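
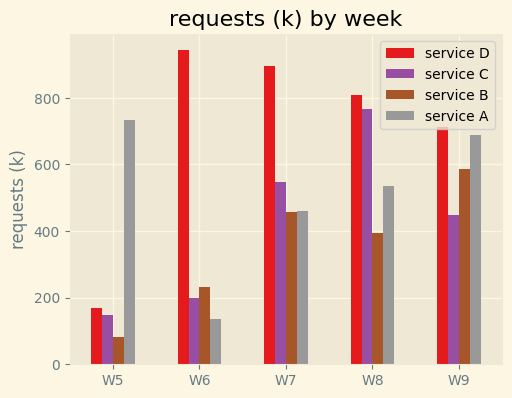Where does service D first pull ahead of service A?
W6

W5: service D ≈ 200 vs service A ≈ 700 (not yet); W6: service D ≈ 900 vs service A ≈ 100 (first crossover).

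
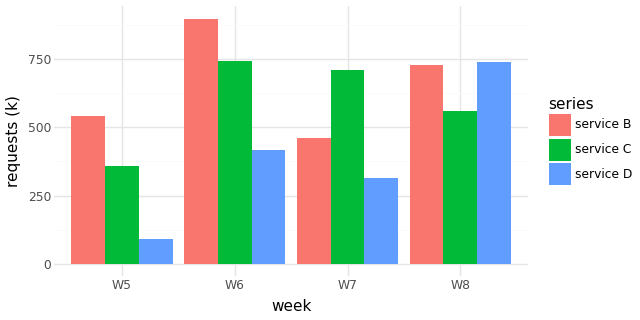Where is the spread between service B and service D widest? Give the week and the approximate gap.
W6: service B ≈ 900, service D ≈ 400 → gap ≈ 500. Next-largest (W5) is only ≈ 400.

W6, ≈ 500 k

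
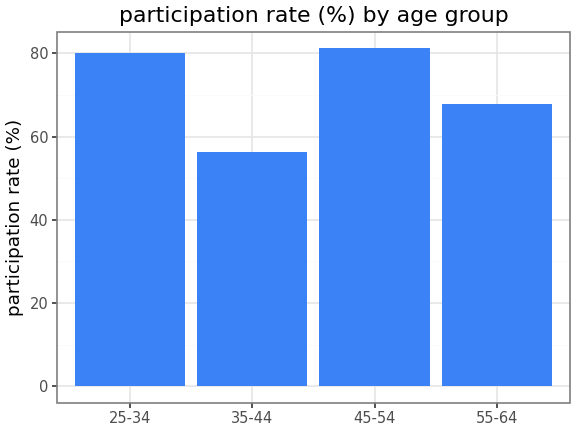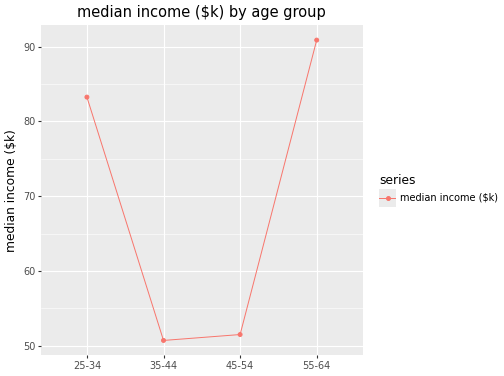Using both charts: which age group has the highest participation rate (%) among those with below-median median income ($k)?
Chart 2 median median income ($k) ≈ 70; below-median age groups: 35-44, 45-54. Among those, 45-54 has the highest participation rate (%) (≈ 80).

45-54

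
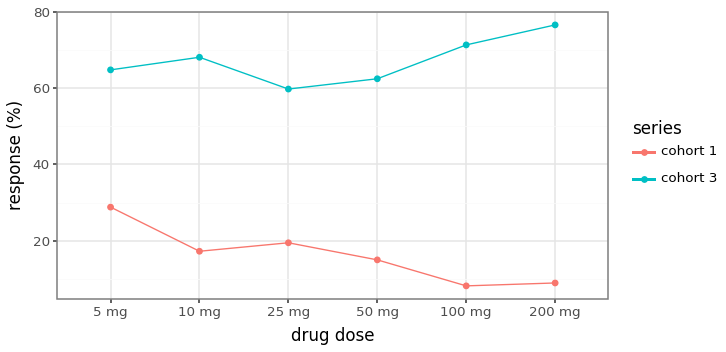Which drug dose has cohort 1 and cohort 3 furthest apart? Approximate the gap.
200 mg, ≈ 70 %

200 mg: cohort 1 ≈ 10, cohort 3 ≈ 80 → gap ≈ 70. Next-largest (100 mg) is only ≈ 60.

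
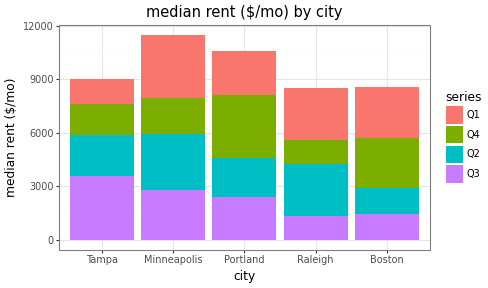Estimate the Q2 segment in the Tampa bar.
≈ 2000

Q2 top ≈ 6000, bottom ≈ 4000; segment ≈ 2000.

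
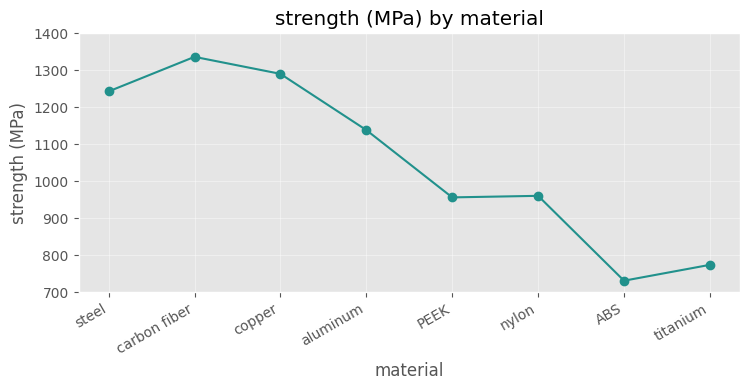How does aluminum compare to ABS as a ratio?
aluminum ≈ 1100, ABS ≈ 700; 1100/700 ≈ 1.57.

≈ 1.57×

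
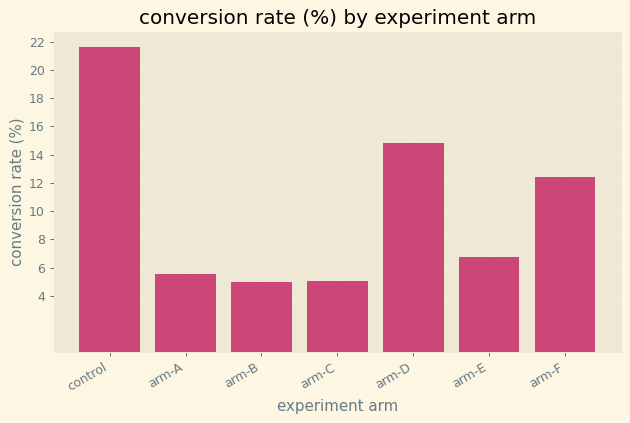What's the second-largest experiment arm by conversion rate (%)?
arm-D

Top 3: control ≈ 22, arm-D ≈ 14, arm-F ≈ 12.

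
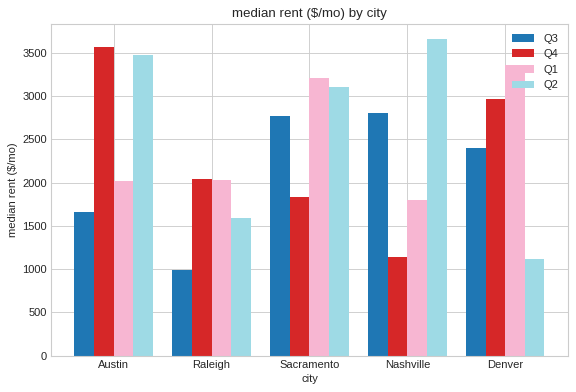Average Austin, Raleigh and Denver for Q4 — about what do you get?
≈ 2833

(3500 + 2000 + 3000) / 3 ≈ 2833.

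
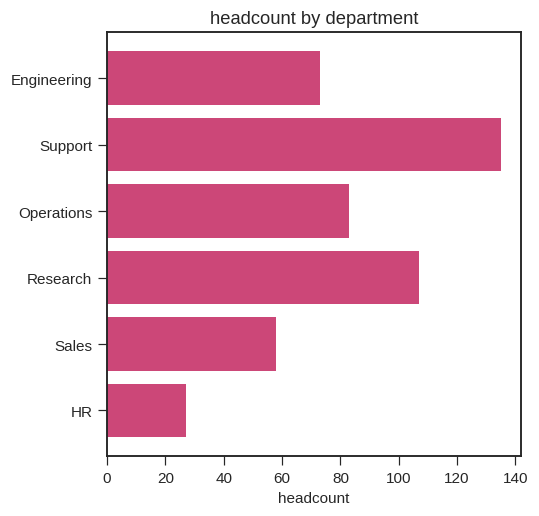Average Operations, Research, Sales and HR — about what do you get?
(80 + 100 + 60 + 20) / 4 ≈ 65.

≈ 65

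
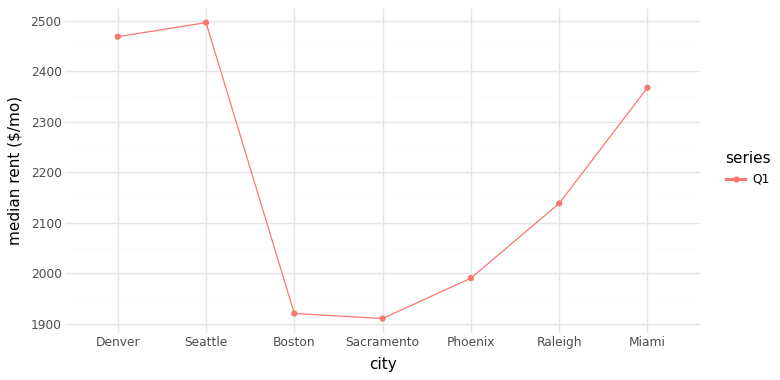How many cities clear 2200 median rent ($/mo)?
3

Above 2200: Denver, Seattle, Miami.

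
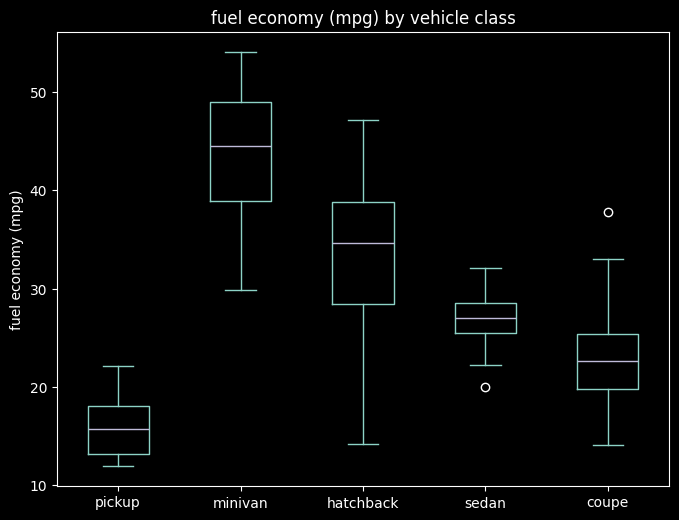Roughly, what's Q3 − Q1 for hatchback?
≈ 10

Q3 ≈ 40, Q1 ≈ 30; IQR ≈ 10.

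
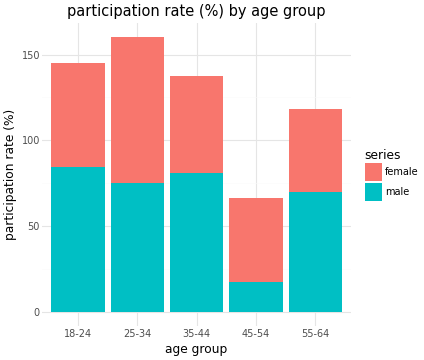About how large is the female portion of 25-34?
female top ≈ 160, bottom ≈ 80; segment ≈ 80.

≈ 80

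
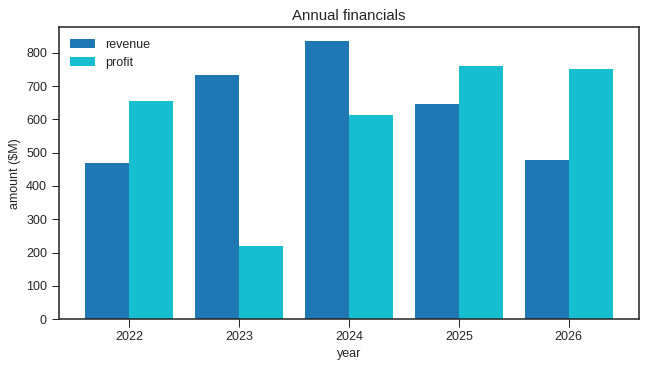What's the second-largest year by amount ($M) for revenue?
Top 3 for revenue: 2024 ≈ 800, 2023 ≈ 700, 2025 ≈ 600.

2023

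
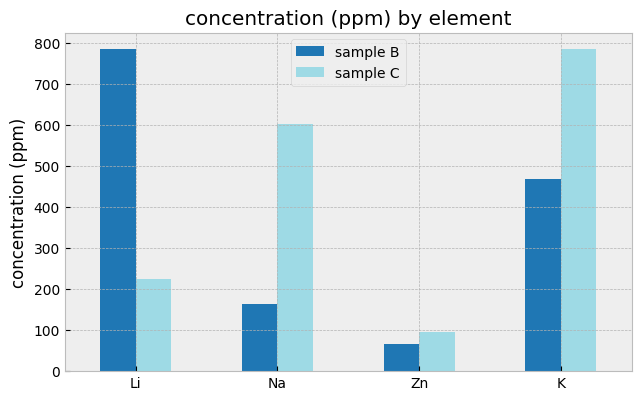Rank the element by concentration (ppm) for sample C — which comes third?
Top 4 for sample C: K ≈ 800, Na ≈ 600, Li ≈ 200, Zn ≈ 100.

Li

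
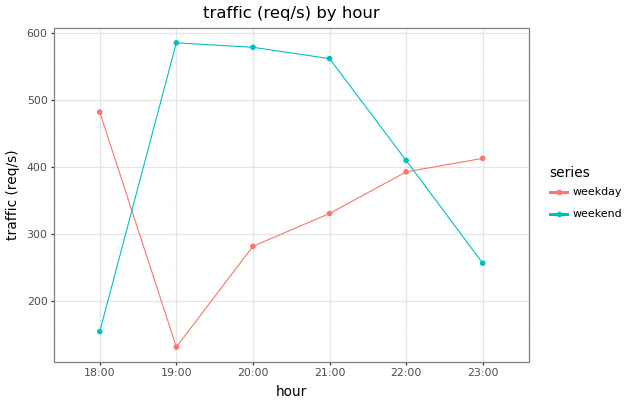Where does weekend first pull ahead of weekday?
18:00: weekend ≈ 150 vs weekday ≈ 500 (not yet); 19:00: weekend ≈ 600 vs weekday ≈ 150 (first crossover).

19:00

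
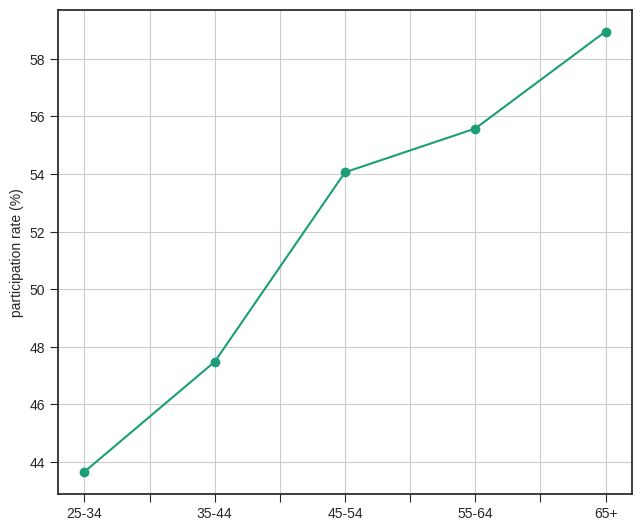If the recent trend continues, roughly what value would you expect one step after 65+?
Last three: 54, 56, 58 → slope ≈ 2/step → next ≈ 60.

≈ 60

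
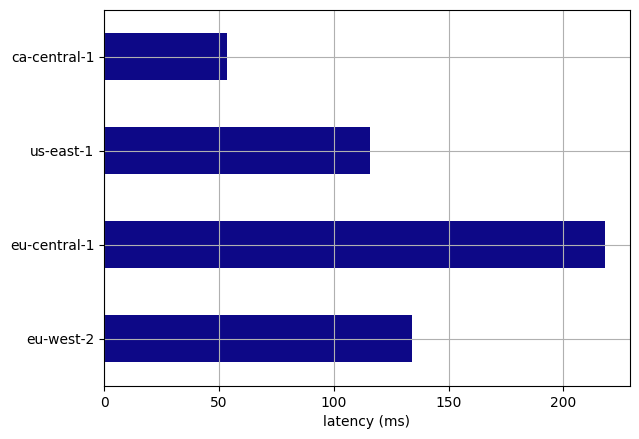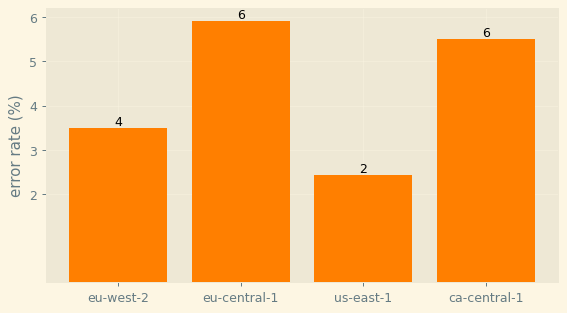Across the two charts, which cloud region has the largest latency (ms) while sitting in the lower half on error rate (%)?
Chart 2 median error rate (%) ≈ 5; below-median cloud regions: eu-west-2, us-east-1. Among those, eu-west-2 has the highest latency (ms) (≈ 140).

eu-west-2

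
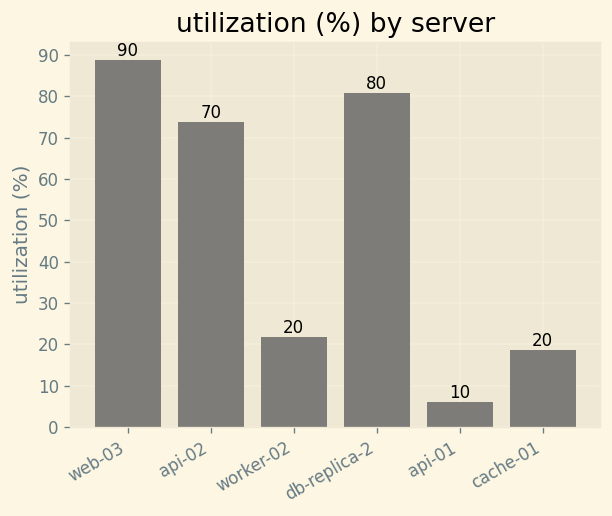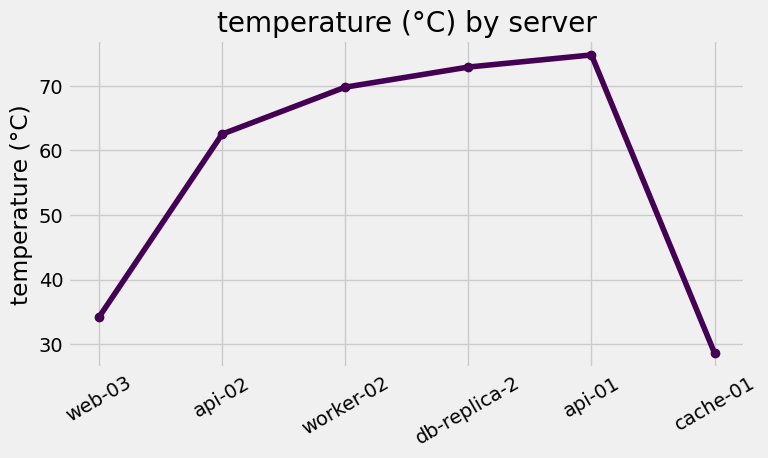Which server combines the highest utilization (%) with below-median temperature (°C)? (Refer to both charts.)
web-03

Chart 2 median temperature (°C) ≈ 70; below-median servers: web-03, api-02, cache-01. Among those, web-03 has the highest utilization (%) (≈ 90).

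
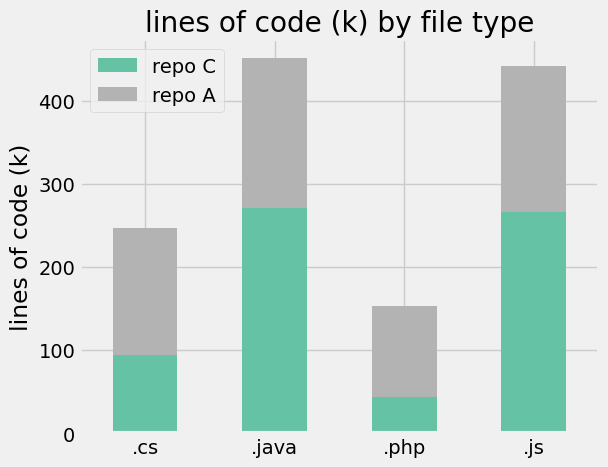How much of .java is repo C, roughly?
repo C top ≈ 250, bottom ≈ 0; segment ≈ 250.

≈ 250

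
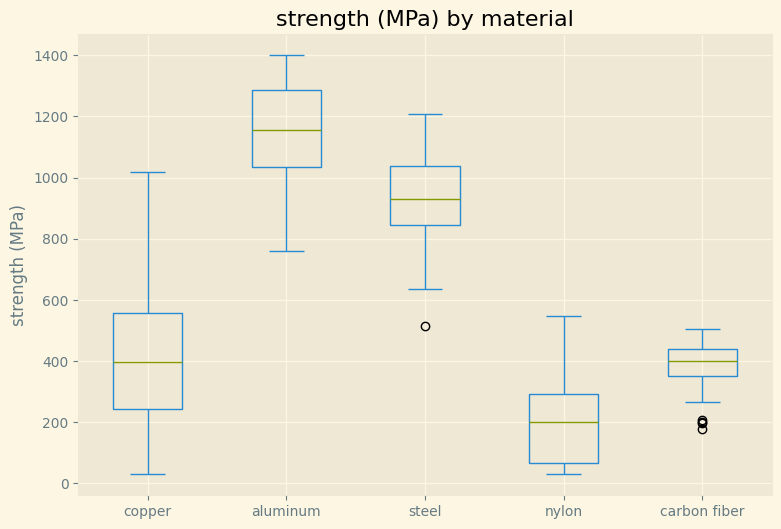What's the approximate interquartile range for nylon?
Q3 ≈ 300, Q1 ≈ 100; IQR ≈ 200.

≈ 200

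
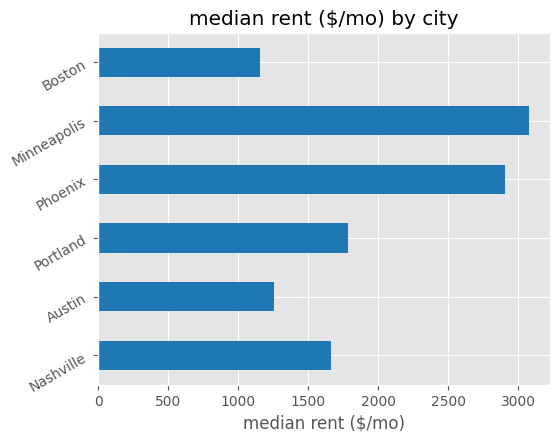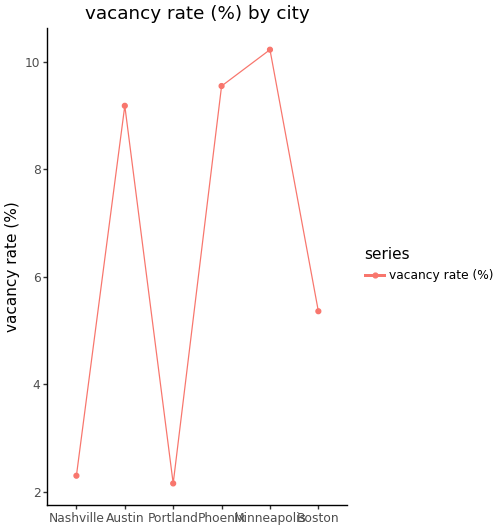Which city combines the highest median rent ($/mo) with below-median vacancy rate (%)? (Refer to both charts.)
Chart 2 median vacancy rate (%) ≈ 7; below-median cities: Nashville, Portland, Boston. Among those, Portland has the highest median rent ($/mo) (≈ 2000).

Portland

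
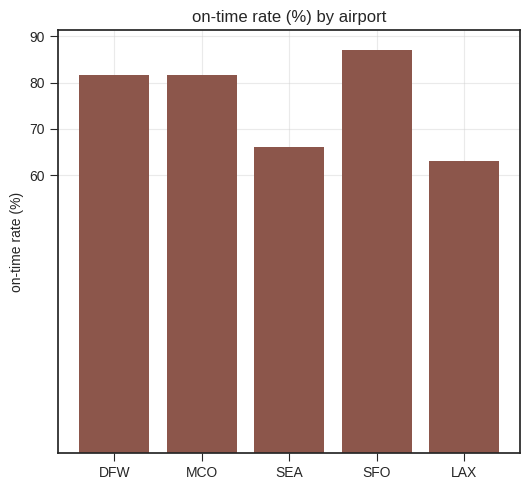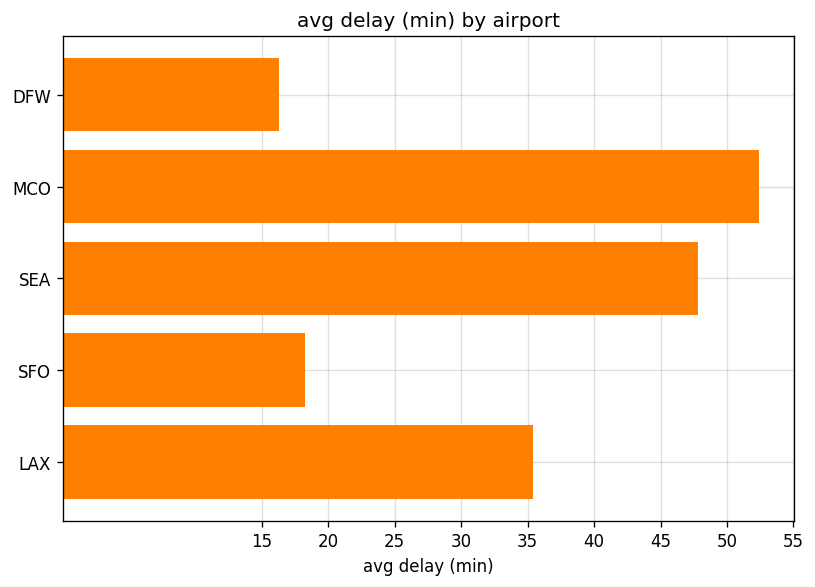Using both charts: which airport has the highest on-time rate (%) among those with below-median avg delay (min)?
Chart 2 median avg delay (min) ≈ 35; below-median airports: DFW, SFO. Among those, SFO has the highest on-time rate (%) (≈ 90).

SFO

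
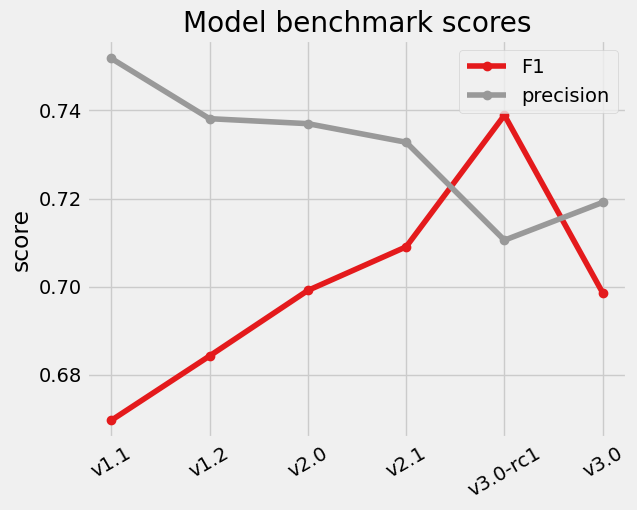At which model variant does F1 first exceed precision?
v2.1: F1 ≈ 0.71 vs precision ≈ 0.73 (not yet); v3.0-rc1: F1 ≈ 0.74 vs precision ≈ 0.71 (first crossover).

v3.0-rc1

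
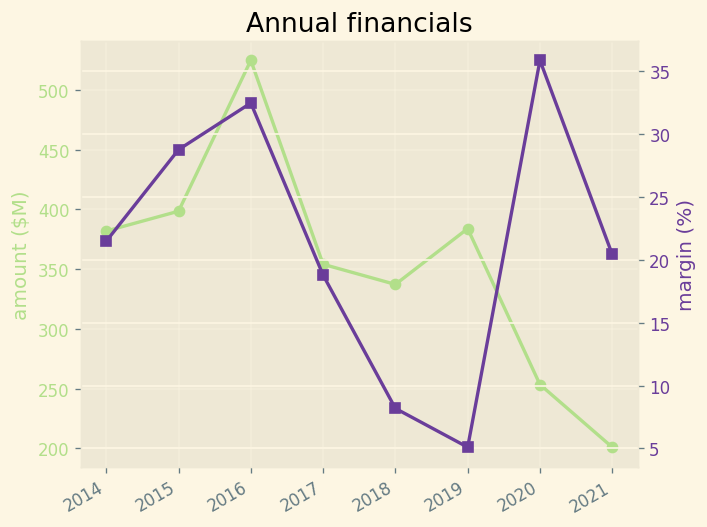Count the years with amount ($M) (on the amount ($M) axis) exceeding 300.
6

Above 300: 2014, 2015, 2016, 2017, 2018, 2019.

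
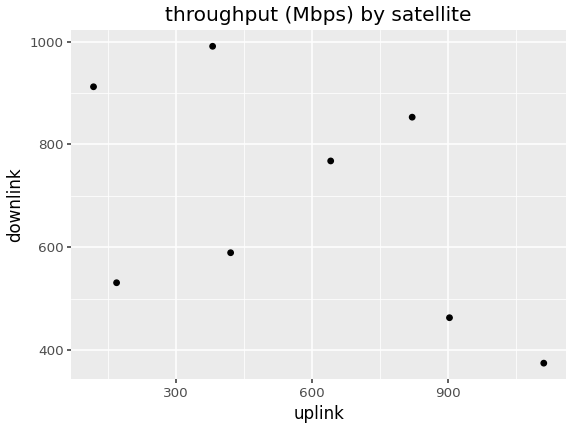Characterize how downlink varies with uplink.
Points are negatively correlated; moderate (|r| ≈ 0.5).

negative, moderate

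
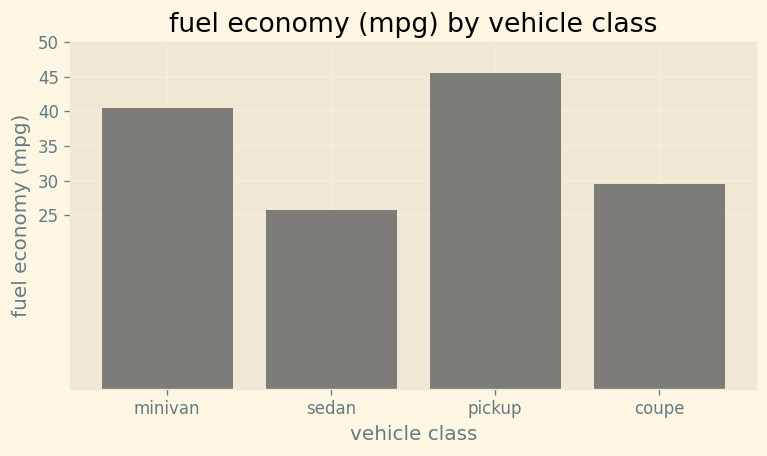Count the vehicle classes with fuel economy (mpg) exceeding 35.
2

Above 35: minivan, pickup.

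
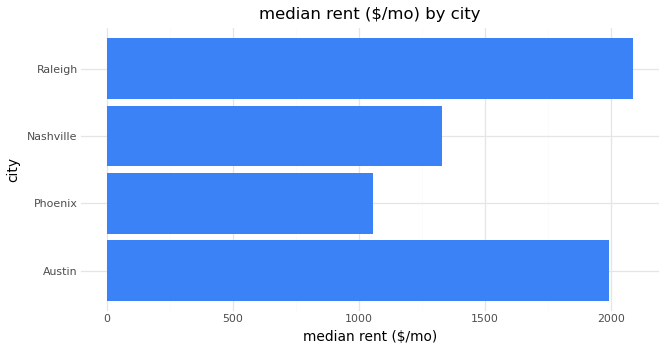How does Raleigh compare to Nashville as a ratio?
Raleigh ≈ 2000, Nashville ≈ 1400; 2000/1400 ≈ 1.43.

≈ 1.43×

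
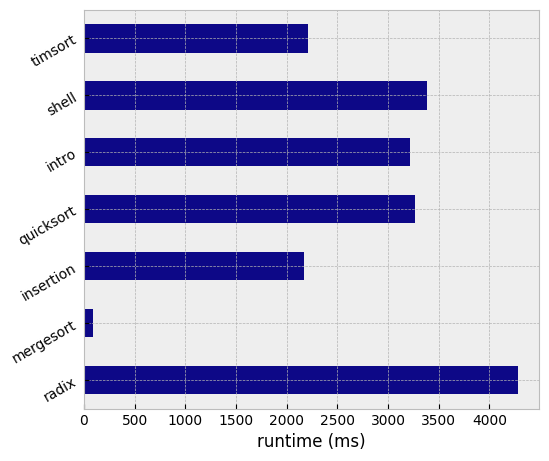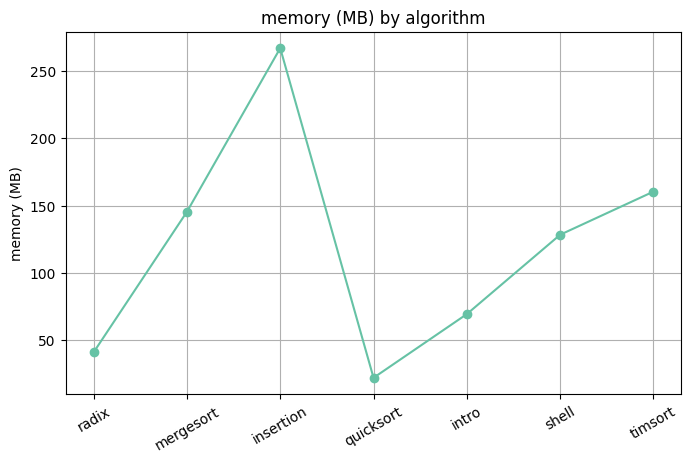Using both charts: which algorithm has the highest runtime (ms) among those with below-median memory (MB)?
radix

Chart 2 median memory (MB) ≈ 125; below-median algorithms: radix, quicksort, intro. Among those, radix has the highest runtime (ms) (≈ 4500).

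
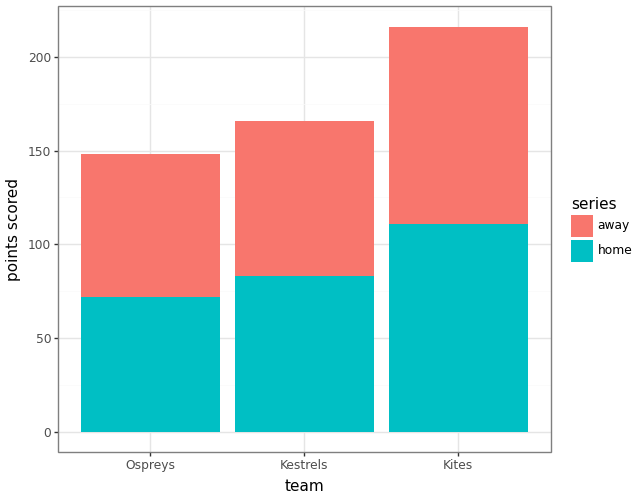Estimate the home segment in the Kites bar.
home top ≈ 120, bottom ≈ 0; segment ≈ 120.

≈ 120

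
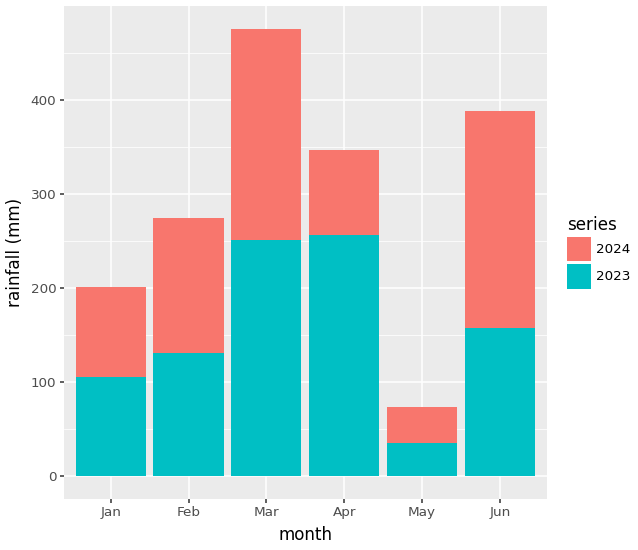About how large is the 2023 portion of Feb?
2023 top ≈ 150, bottom ≈ 0; segment ≈ 150.

≈ 150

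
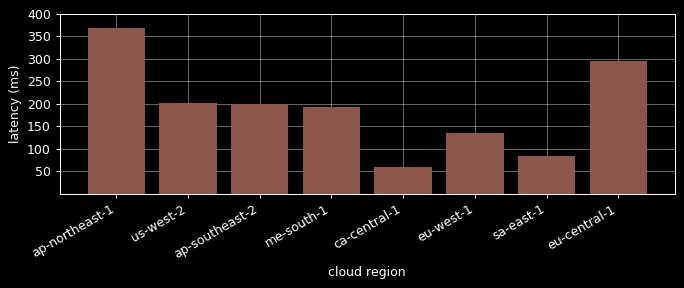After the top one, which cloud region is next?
eu-central-1

Top 3: ap-northeast-1 ≈ 350, eu-central-1 ≈ 300, us-west-2 ≈ 200.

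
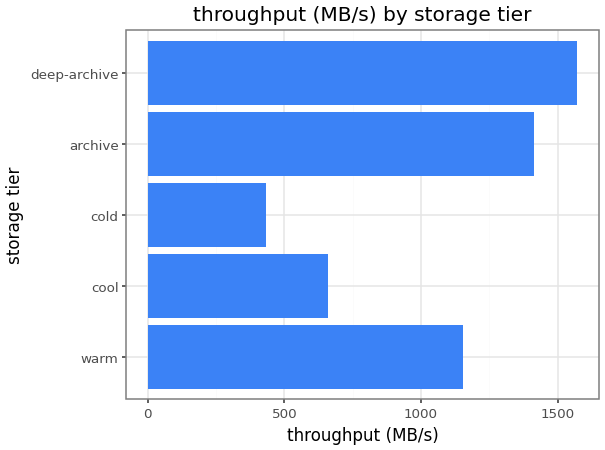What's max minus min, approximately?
Max deep-archive ≈ 1600, min cold ≈ 400; range ≈ 1200.

≈ 1200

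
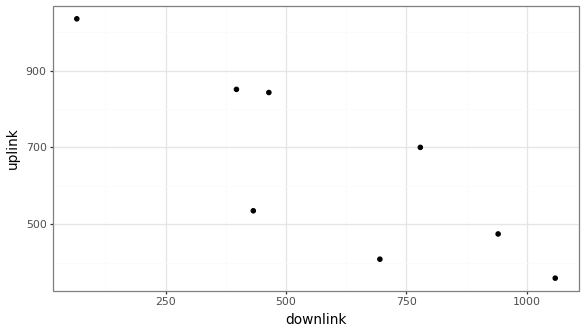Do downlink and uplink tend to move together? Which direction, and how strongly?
negative, strong

Points are negatively correlated; strong (|r| ≈ 0.8).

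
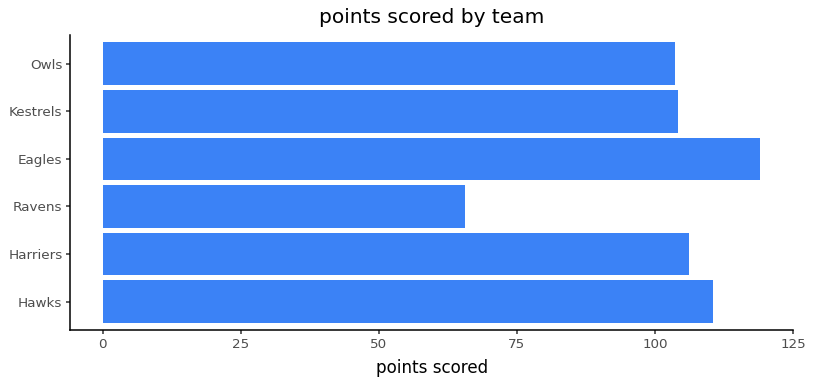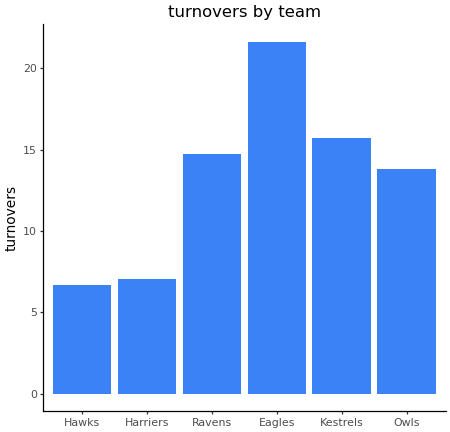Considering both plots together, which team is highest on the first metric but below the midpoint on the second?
Chart 2 median turnovers ≈ 14; below-median teams: Hawks, Harriers, Owls. Among those, Hawks has the highest points scored (≈ 120).

Hawks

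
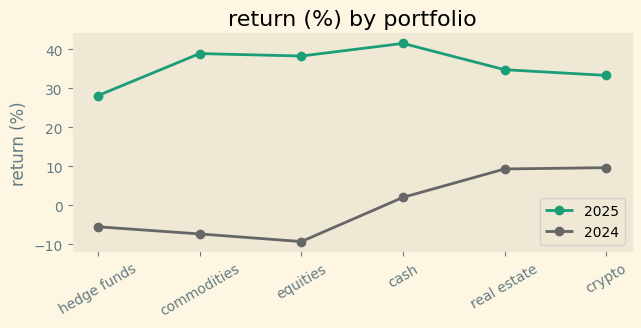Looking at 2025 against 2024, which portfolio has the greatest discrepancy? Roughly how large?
equities: 2025 ≈ 40, 2024 ≈ -10 → gap ≈ 50. Next-largest (commodities) is only ≈ 45.

equities, ≈ 50 %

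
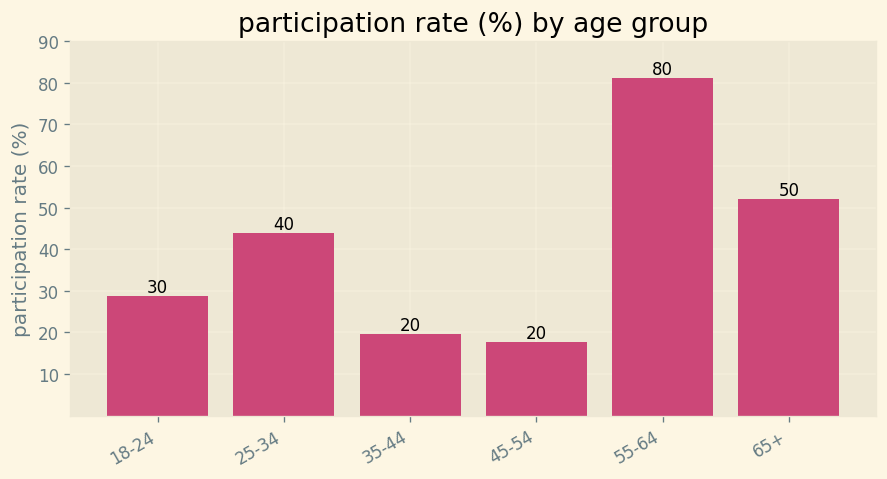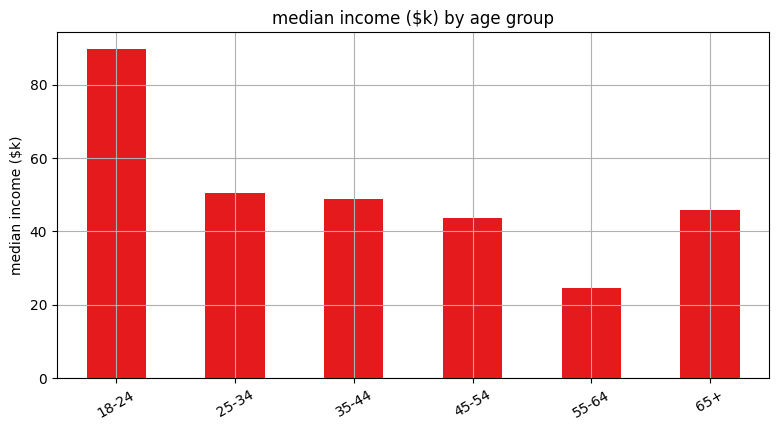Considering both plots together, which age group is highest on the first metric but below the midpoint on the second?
55-64

Chart 2 median median income ($k) ≈ 50; below-median age groups: 45-54, 55-64, 65+. Among those, 55-64 has the highest participation rate (%) (≈ 80).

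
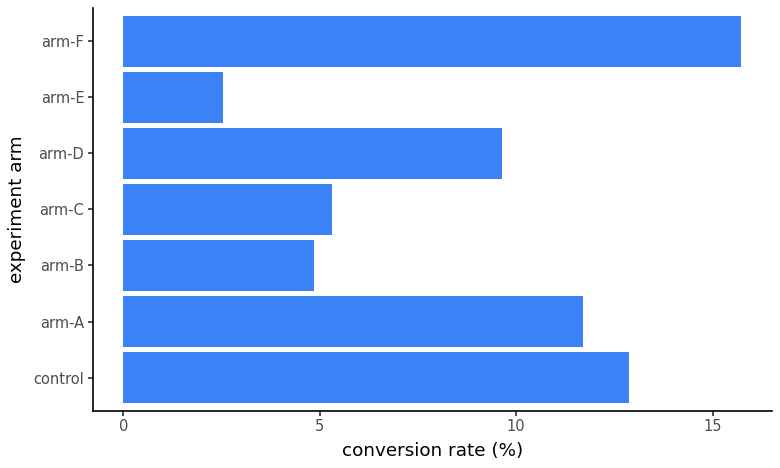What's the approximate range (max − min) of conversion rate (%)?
Max arm-F ≈ 16, min arm-E ≈ 2; range ≈ 14.

≈ 14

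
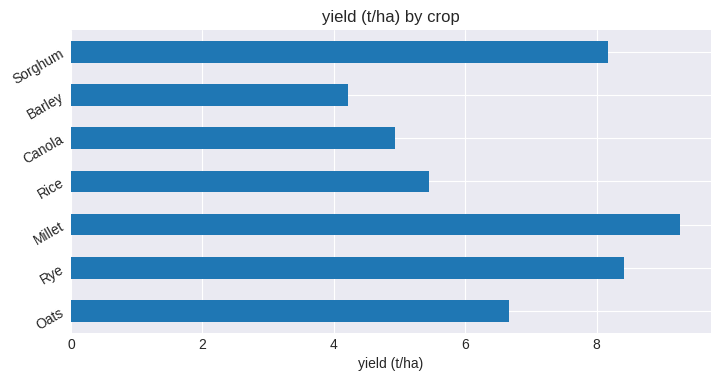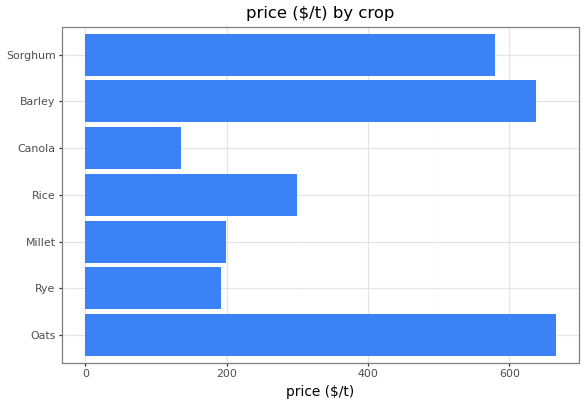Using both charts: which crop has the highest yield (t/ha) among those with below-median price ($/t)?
Millet

Chart 2 median price ($/t) ≈ 300; below-median crops: Rye, Millet, Canola. Among those, Millet has the highest yield (t/ha) (≈ 9).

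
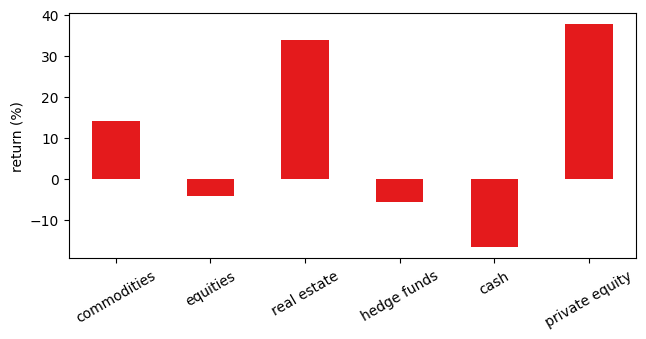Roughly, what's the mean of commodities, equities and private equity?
≈ 17

(15 + -5 + 40) / 3 ≈ 17.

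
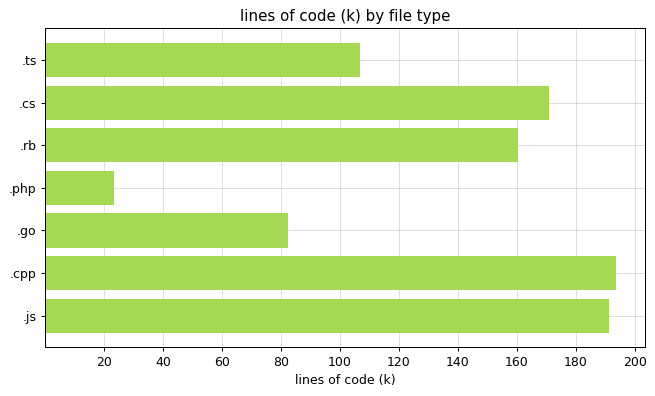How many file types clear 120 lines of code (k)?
4

Above 120: .cs, .rb, .cpp, .js.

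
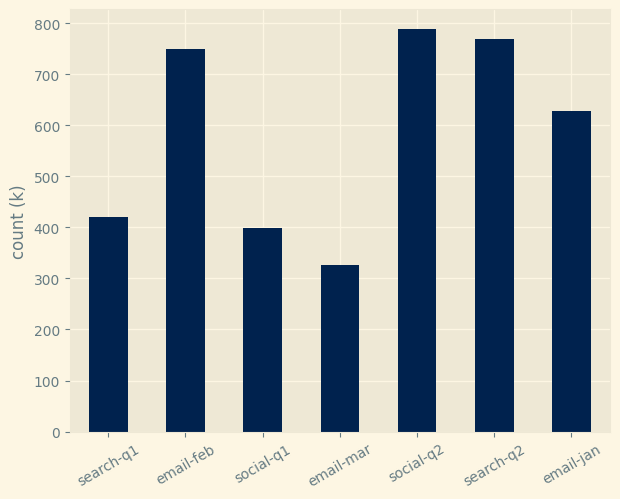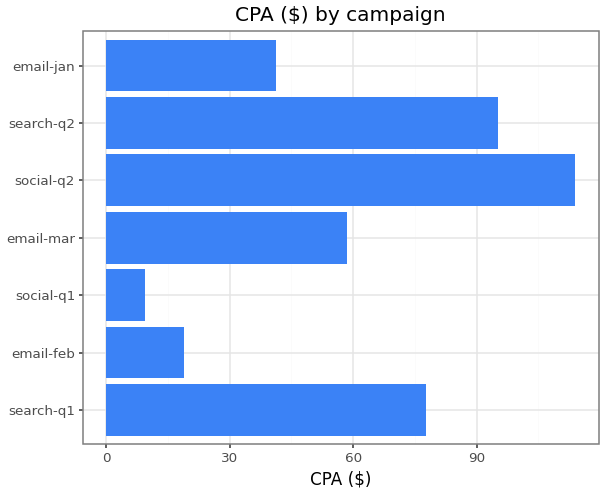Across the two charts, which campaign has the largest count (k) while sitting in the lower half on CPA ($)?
email-feb

Chart 2 median CPA ($) ≈ 60; below-median campaigns: email-feb, social-q1, email-jan. Among those, email-feb has the highest count (k) (≈ 700).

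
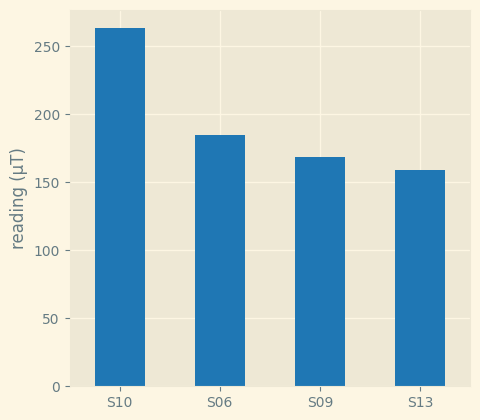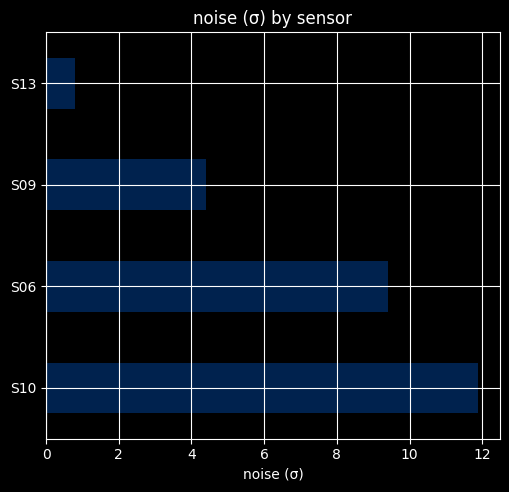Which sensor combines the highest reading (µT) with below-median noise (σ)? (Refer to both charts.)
Chart 2 median noise (σ) ≈ 6; below-median sensors: S09, S13. Among those, S09 has the highest reading (µT) (≈ 175).

S09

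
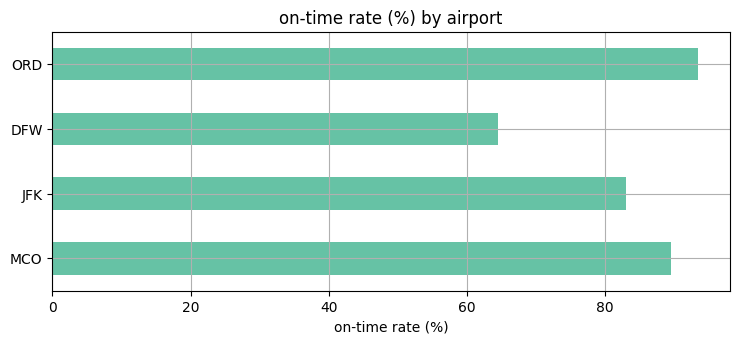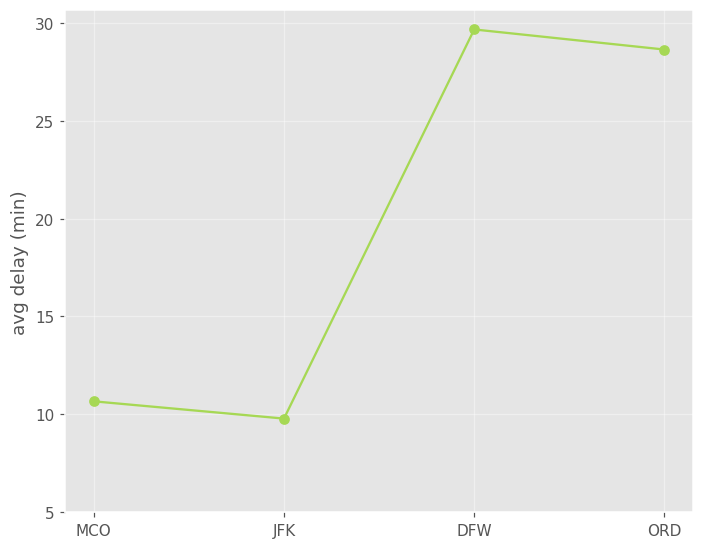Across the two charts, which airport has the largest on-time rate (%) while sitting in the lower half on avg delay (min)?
MCO

Chart 2 median avg delay (min) ≈ 20; below-median airports: MCO, JFK. Among those, MCO has the highest on-time rate (%) (≈ 90).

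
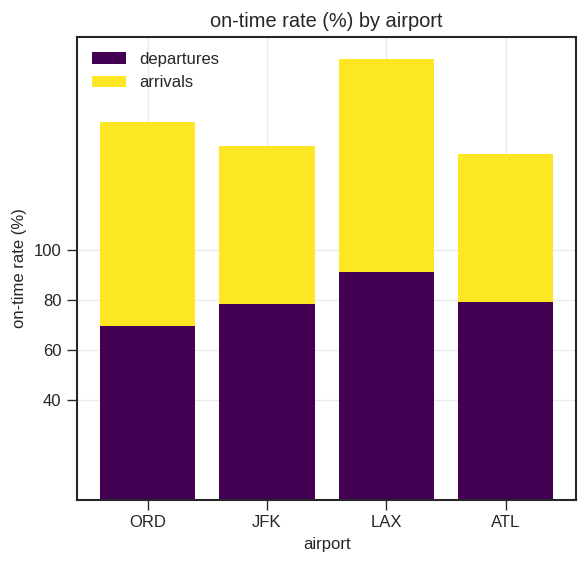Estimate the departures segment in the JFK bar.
departures top ≈ 80, bottom ≈ 0; segment ≈ 80.

≈ 80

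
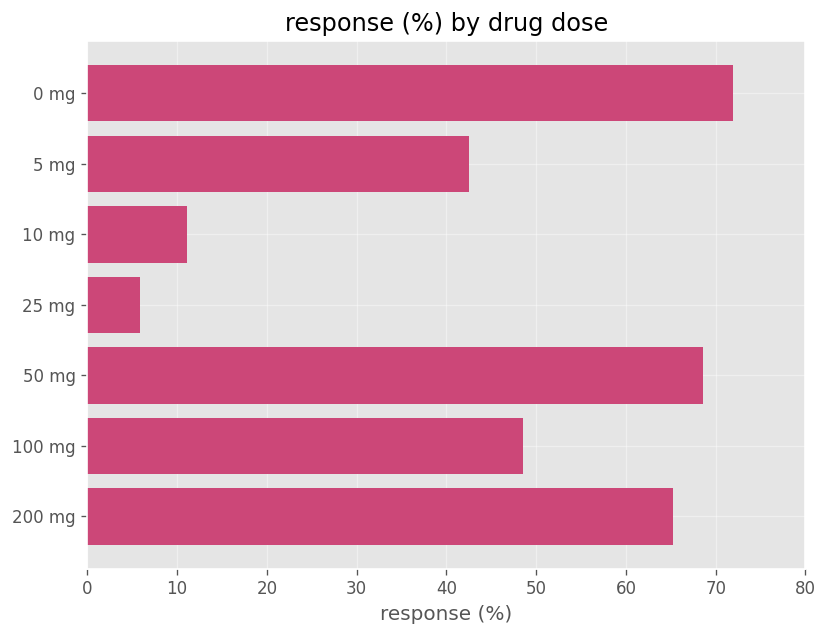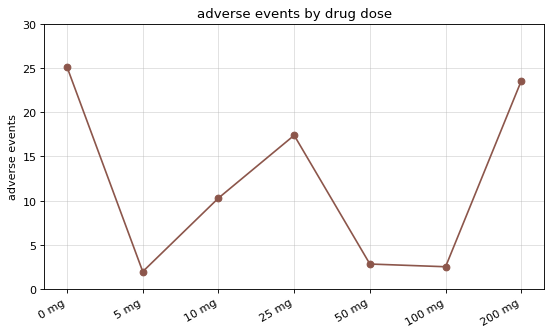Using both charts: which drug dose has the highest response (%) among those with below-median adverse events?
50 mg

Chart 2 median adverse events ≈ 10; below-median drug doses: 5 mg, 50 mg, 100 mg. Among those, 50 mg has the highest response (%) (≈ 70).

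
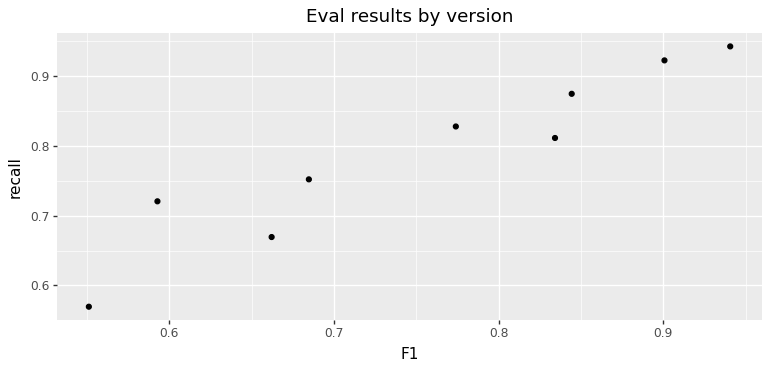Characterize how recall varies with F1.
positive, strong

Points are positively correlated; strong (|r| ≈ 0.9).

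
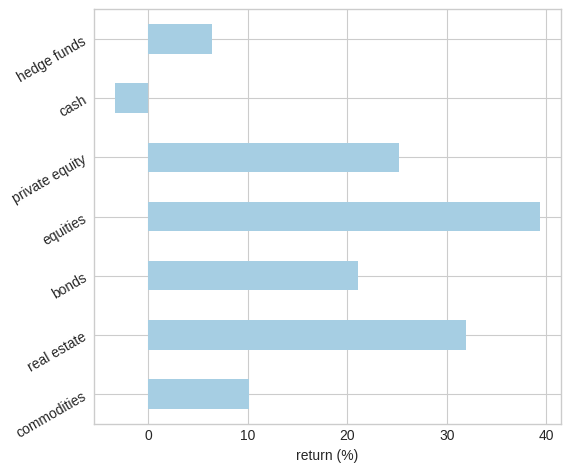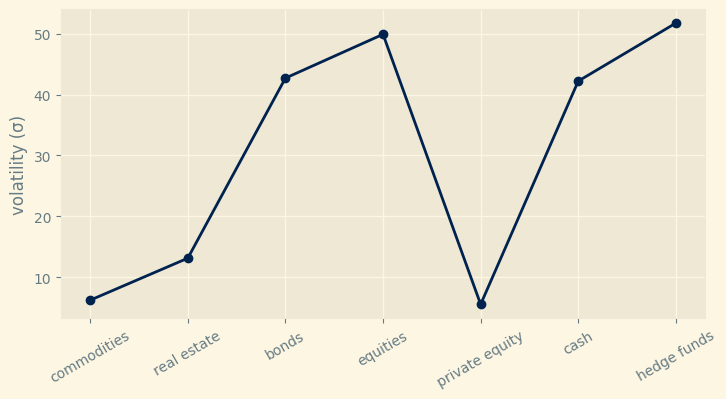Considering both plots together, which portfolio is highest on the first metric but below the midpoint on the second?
real estate

Chart 2 median volatility (σ) ≈ 40; below-median portfolios: commodities, real estate, private equity. Among those, real estate has the highest return (%) (≈ 30).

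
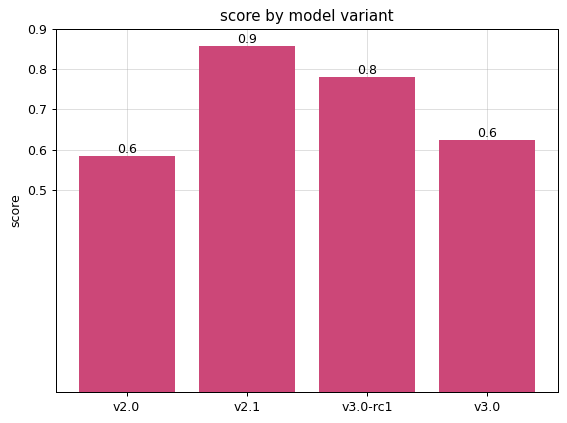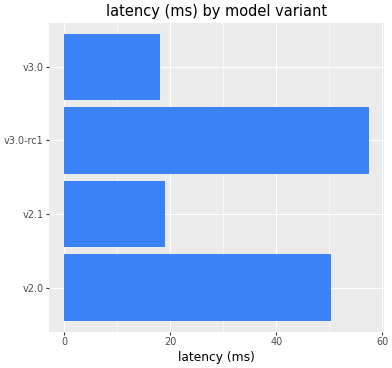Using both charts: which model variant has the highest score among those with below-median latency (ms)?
v2.1

Chart 2 median latency (ms) ≈ 30; below-median model variants: v2.1, v3.0. Among those, v2.1 has the highest score (≈ 0.9).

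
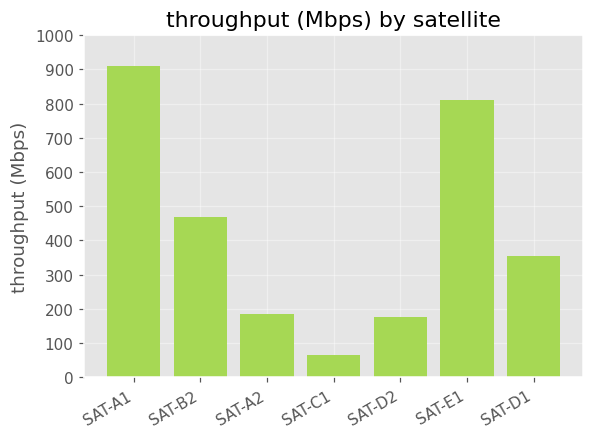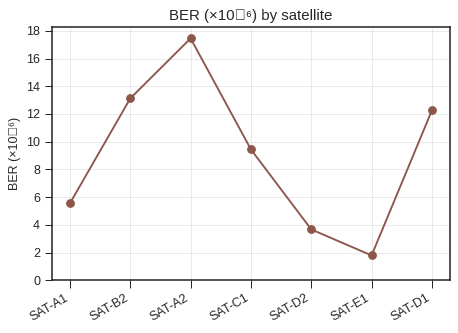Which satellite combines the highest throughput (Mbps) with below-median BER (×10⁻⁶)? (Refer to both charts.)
Chart 2 median BER (×10⁻⁶) ≈ 10; below-median satellites: SAT-A1, SAT-D2, SAT-E1. Among those, SAT-A1 has the highest throughput (Mbps) (≈ 900).

SAT-A1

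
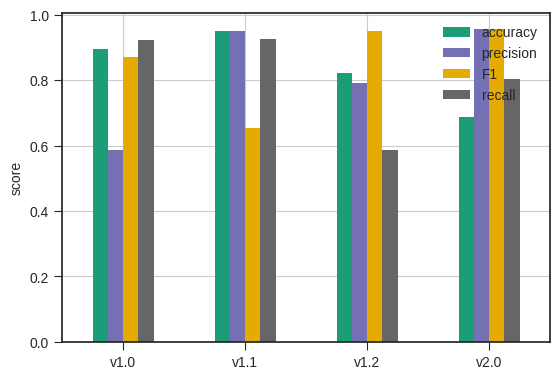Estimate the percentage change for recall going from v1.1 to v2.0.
≈ -11.1%

v1.1 ≈ 0.9, v2.0 ≈ 0.8; (0.8 − 0.9) / 0.9 ≈ -11.1%.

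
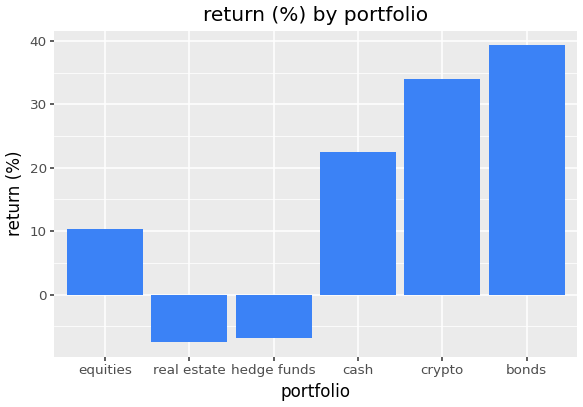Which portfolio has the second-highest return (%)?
crypto

Top 3: bonds ≈ 40, crypto ≈ 35, cash ≈ 20.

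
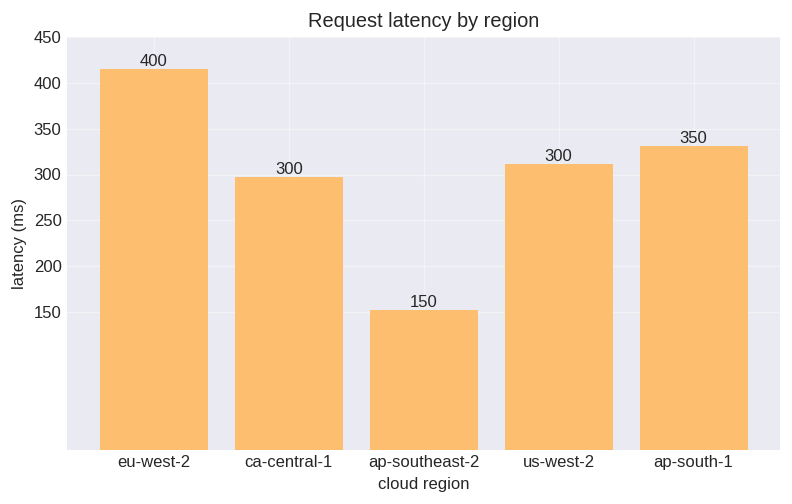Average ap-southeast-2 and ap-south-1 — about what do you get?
(150 + 350) / 2 ≈ 250.

≈ 250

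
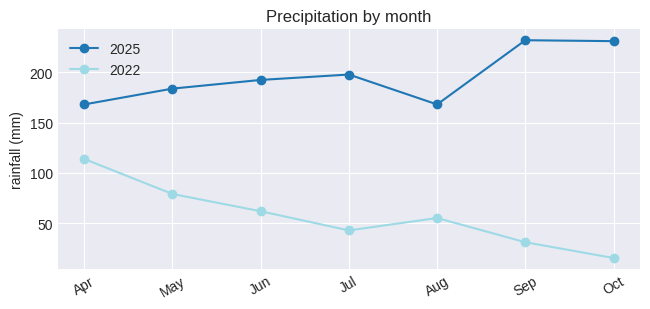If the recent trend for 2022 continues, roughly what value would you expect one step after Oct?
≈ 0

Last three: 60, 40, 20 → slope ≈ -20/step → next ≈ 0.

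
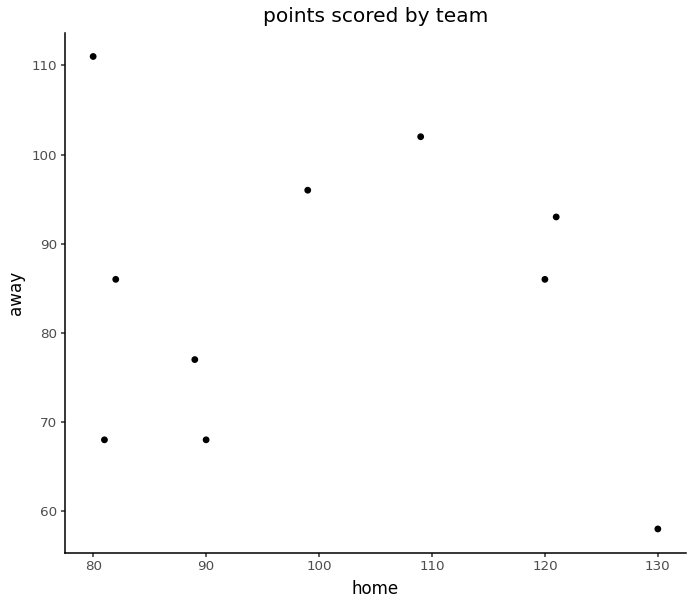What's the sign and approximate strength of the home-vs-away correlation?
no clear correlation

Points are roughly uncorrelated; weak (|r| ≈ 0.2).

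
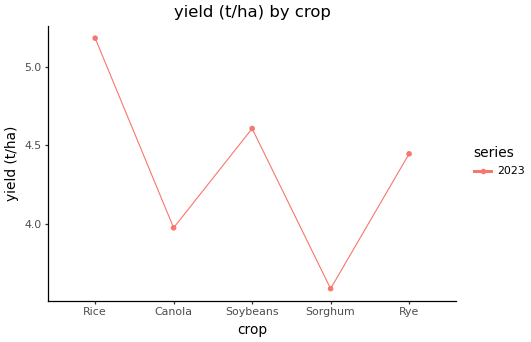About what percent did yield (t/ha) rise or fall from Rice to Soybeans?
Rice ≈ 5.2, Soybeans ≈ 4.6; (4.6 − 5.2) / 5.2 ≈ -11.5%.

≈ -11.5%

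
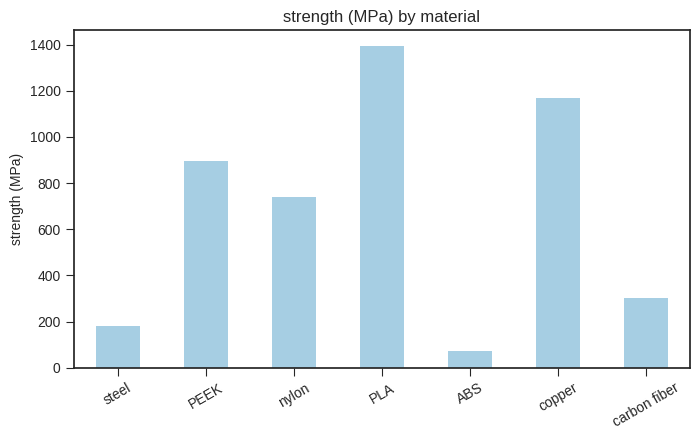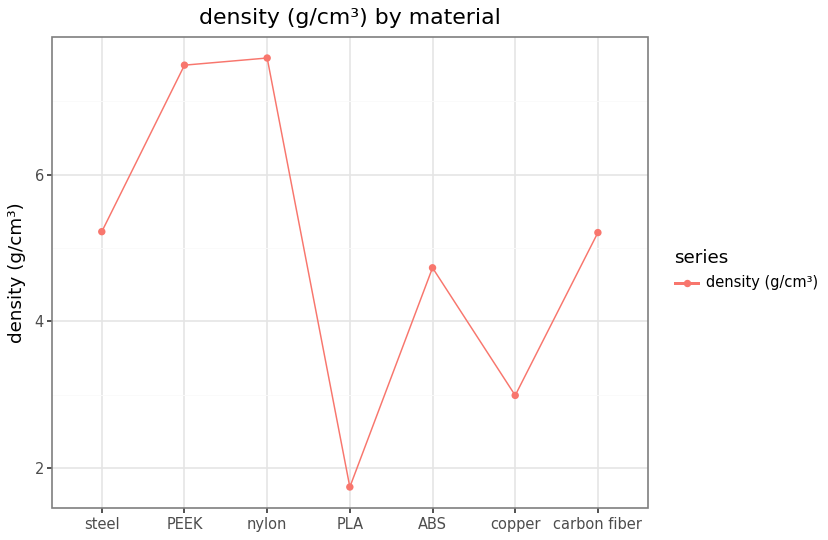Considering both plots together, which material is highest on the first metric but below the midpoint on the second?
Chart 2 median density (g/cm³) ≈ 5; below-median materials: PLA, ABS, copper. Among those, PLA has the highest strength (MPa) (≈ 1400).

PLA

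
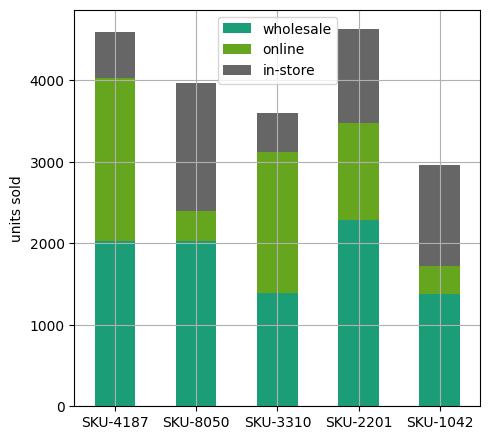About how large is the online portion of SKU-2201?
online top ≈ 3500, bottom ≈ 2500; segment ≈ 1000.

≈ 1000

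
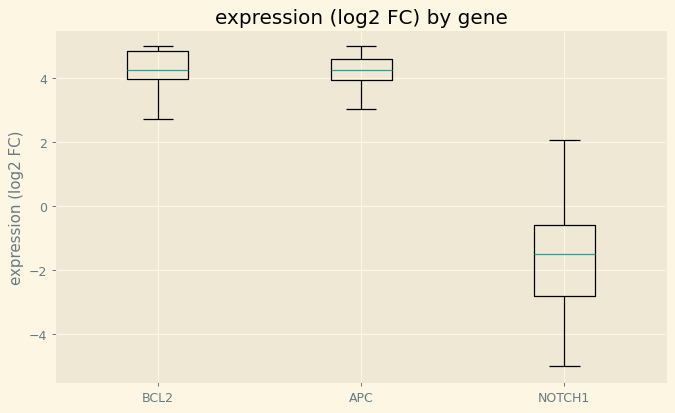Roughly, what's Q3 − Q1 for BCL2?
Q3 ≈ 5, Q1 ≈ 4; IQR ≈ 1.

≈ 1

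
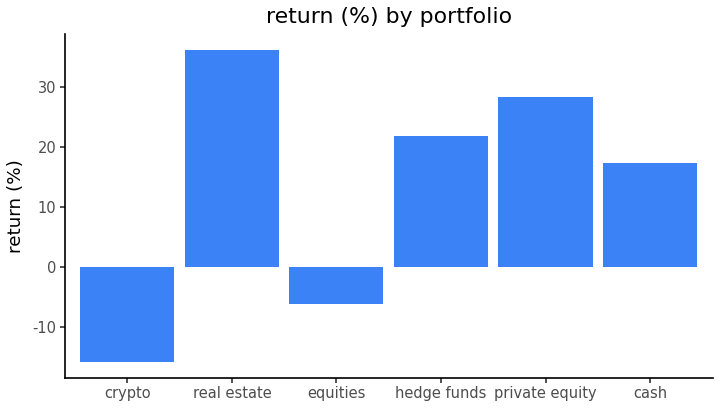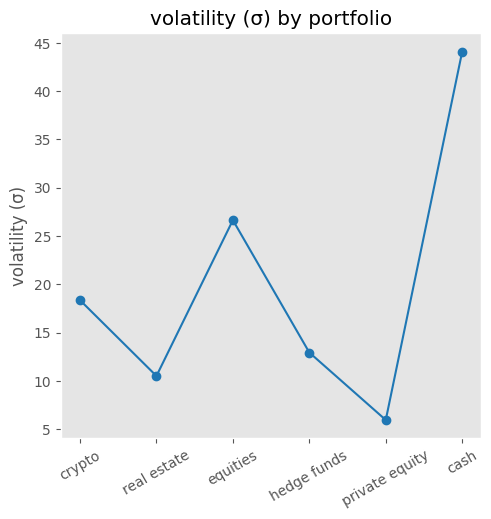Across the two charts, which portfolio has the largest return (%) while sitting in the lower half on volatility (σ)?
real estate

Chart 2 median volatility (σ) ≈ 15; below-median portfolios: real estate, hedge funds, private equity. Among those, real estate has the highest return (%) (≈ 35).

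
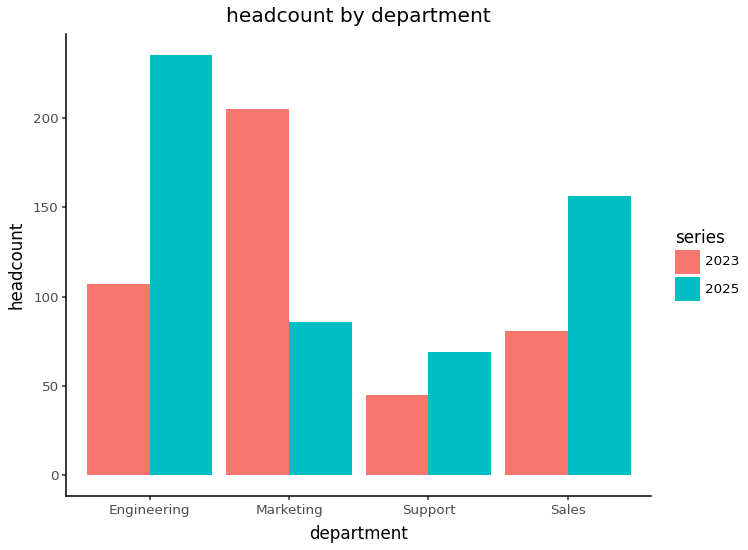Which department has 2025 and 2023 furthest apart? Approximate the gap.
Engineering, ≈ 140

Engineering: 2025 ≈ 240, 2023 ≈ 100 → gap ≈ 140. Next-largest (Marketing) is only ≈ 120.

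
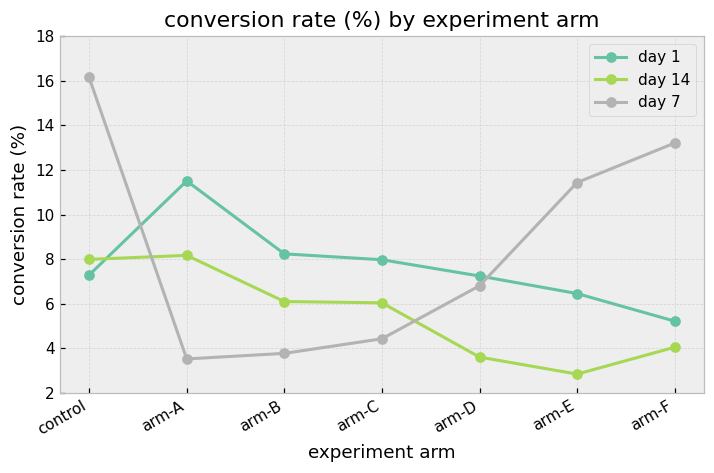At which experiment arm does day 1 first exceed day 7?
arm-A

control: day 1 ≈ 8 vs day 7 ≈ 16 (not yet); arm-A: day 1 ≈ 12 vs day 7 ≈ 4 (first crossover).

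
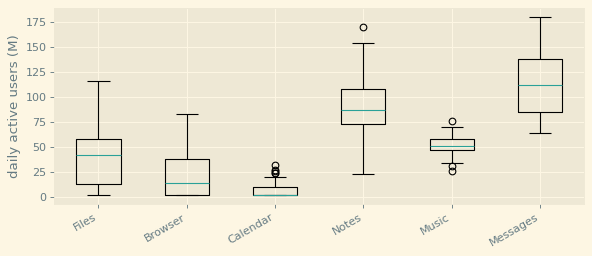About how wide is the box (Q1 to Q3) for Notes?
≈ 40

Q3 ≈ 110, Q1 ≈ 70; IQR ≈ 40.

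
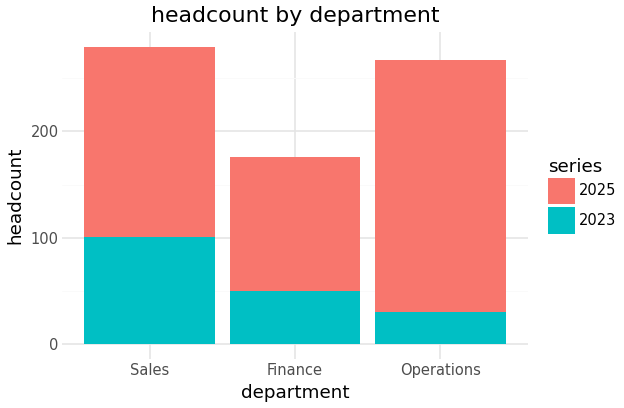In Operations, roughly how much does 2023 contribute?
≈ 25

2023 top ≈ 25, bottom ≈ 0; segment ≈ 25.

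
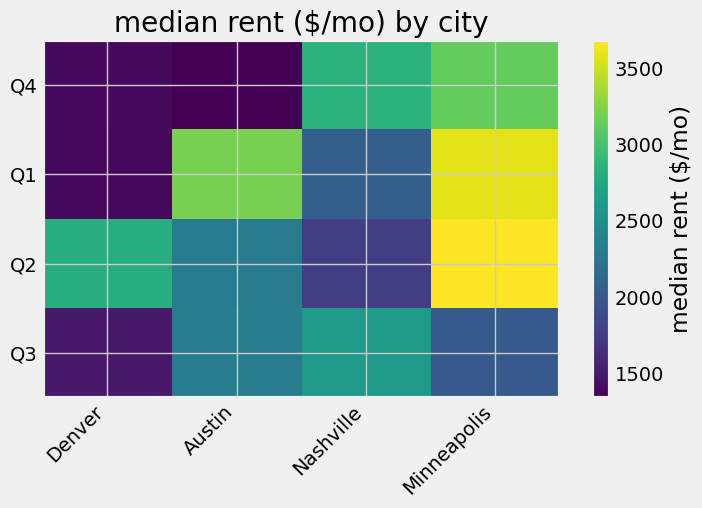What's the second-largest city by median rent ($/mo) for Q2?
Top 3 for Q2: Minneapolis ≈ 3600, Denver ≈ 2800, Austin ≈ 2200.

Denver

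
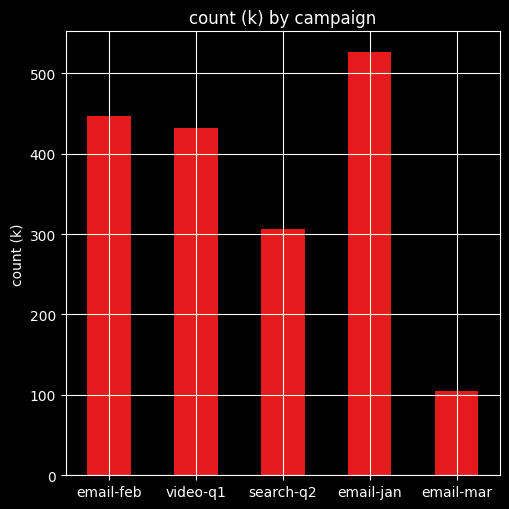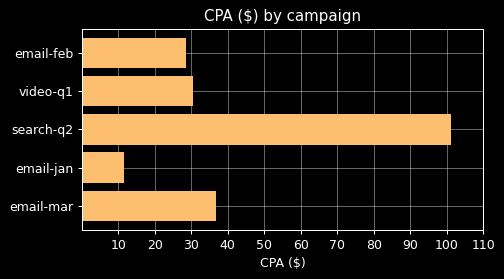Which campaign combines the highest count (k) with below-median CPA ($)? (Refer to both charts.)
Chart 2 median CPA ($) ≈ 30; below-median campaigns: email-feb, email-jan. Among those, email-jan has the highest count (k) (≈ 550).

email-jan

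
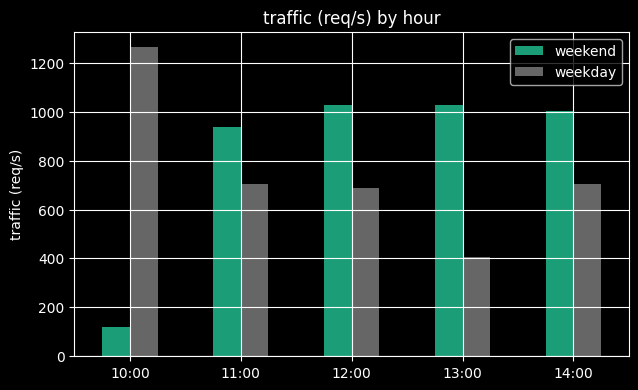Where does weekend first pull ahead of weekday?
10:00: weekend ≈ 200 vs weekday ≈ 1200 (not yet); 11:00: weekend ≈ 1000 vs weekday ≈ 800 (first crossover).

11:00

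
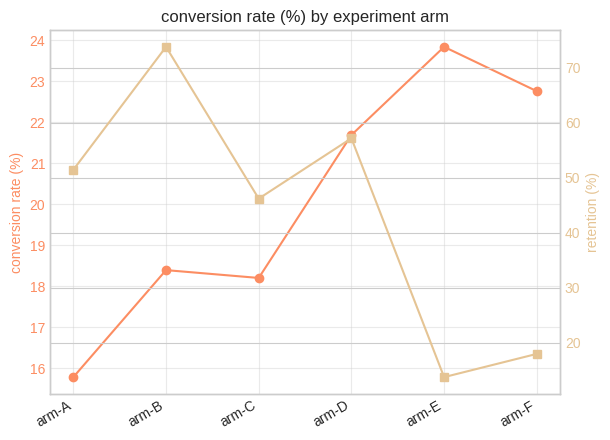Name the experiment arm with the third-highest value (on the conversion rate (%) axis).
Top 4 (on the conversion rate (%) axis): arm-E ≈ 24, arm-F ≈ 23, arm-D ≈ 22, arm-B ≈ 18.

arm-D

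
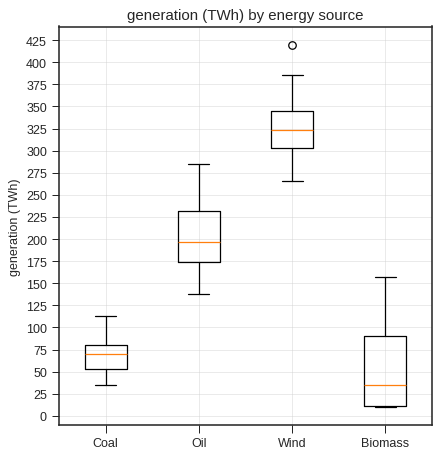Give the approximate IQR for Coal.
Q3 ≈ 75, Q1 ≈ 50; IQR ≈ 25.

≈ 25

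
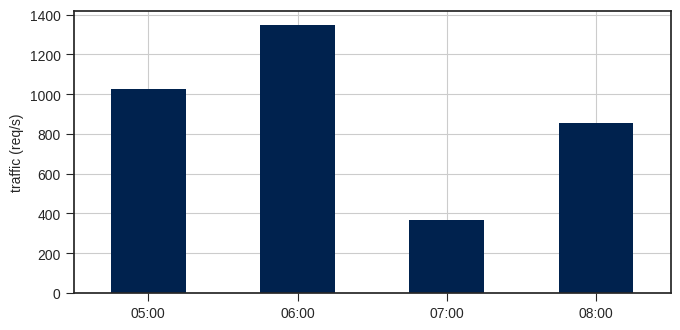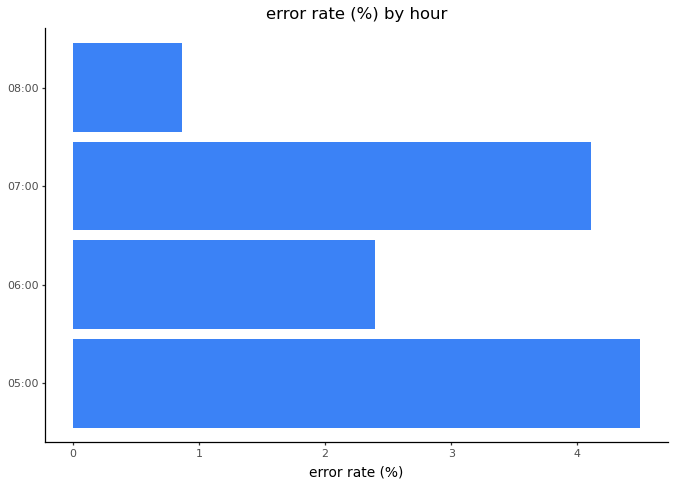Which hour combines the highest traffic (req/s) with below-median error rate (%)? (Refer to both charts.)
06:00

Chart 2 median error rate (%) ≈ 3.5; below-median hours: 06:00, 08:00. Among those, 06:00 has the highest traffic (req/s) (≈ 1400).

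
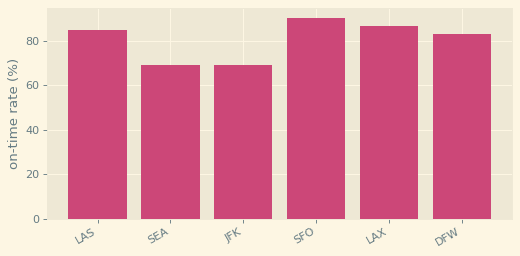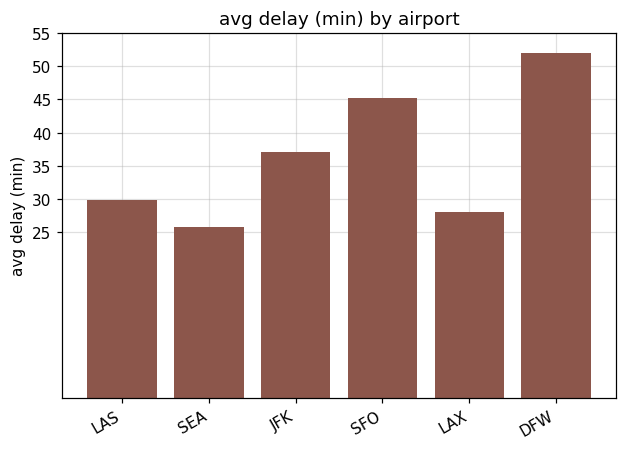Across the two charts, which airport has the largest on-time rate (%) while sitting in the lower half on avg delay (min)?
Chart 2 median avg delay (min) ≈ 35; below-median airports: LAS, SEA, LAX. Among those, LAX has the highest on-time rate (%) (≈ 90).

LAX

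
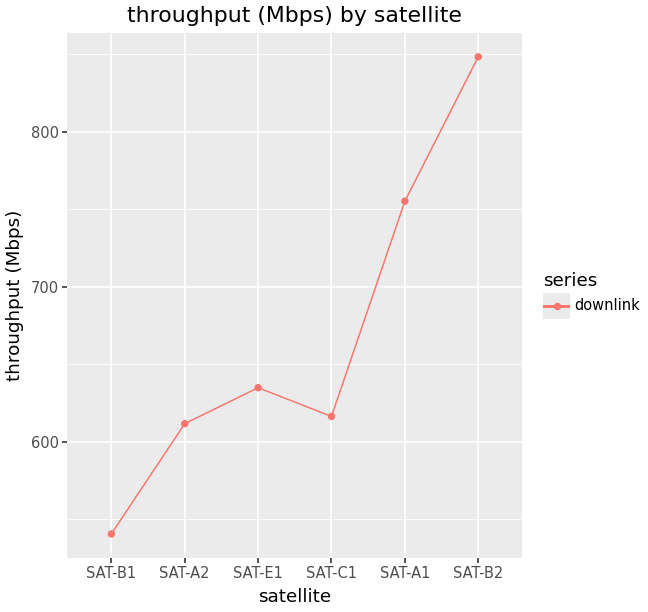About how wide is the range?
≈ 300

Max SAT-B2 ≈ 850, min SAT-B1 ≈ 550; range ≈ 300.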